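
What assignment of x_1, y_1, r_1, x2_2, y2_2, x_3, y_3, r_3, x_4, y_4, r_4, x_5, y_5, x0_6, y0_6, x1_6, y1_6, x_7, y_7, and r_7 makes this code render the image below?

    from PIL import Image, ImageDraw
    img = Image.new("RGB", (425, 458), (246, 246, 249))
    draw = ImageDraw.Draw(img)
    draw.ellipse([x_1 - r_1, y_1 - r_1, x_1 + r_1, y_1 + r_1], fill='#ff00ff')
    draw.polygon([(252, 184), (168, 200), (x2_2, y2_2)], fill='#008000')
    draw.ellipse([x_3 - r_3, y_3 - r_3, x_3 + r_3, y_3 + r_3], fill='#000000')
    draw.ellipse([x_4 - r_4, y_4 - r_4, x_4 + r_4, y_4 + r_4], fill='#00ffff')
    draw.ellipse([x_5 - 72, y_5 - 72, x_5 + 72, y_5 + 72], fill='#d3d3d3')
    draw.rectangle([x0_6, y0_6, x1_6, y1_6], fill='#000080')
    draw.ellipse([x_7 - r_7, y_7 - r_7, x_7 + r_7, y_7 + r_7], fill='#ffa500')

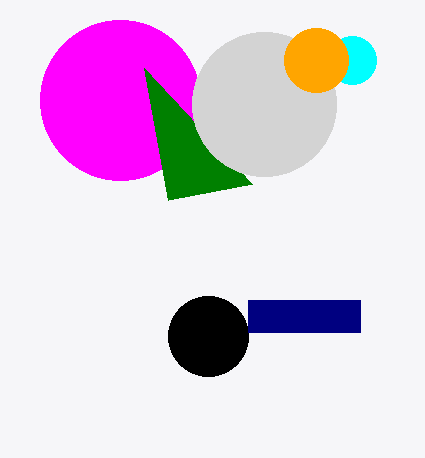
x_1 = 120; y_1 = 100; r_1 = 80; x2_2 = 144; y2_2 = 68; x_3 = 208; y_3 = 336; r_3 = 40; x_4 = 352; y_4 = 60; r_4 = 24; x_5 = 264; y_5 = 104; x0_6 = 248; y0_6 = 300; x1_6 = 360; y1_6 = 332; x_7 = 316; y_7 = 60; r_7 = 32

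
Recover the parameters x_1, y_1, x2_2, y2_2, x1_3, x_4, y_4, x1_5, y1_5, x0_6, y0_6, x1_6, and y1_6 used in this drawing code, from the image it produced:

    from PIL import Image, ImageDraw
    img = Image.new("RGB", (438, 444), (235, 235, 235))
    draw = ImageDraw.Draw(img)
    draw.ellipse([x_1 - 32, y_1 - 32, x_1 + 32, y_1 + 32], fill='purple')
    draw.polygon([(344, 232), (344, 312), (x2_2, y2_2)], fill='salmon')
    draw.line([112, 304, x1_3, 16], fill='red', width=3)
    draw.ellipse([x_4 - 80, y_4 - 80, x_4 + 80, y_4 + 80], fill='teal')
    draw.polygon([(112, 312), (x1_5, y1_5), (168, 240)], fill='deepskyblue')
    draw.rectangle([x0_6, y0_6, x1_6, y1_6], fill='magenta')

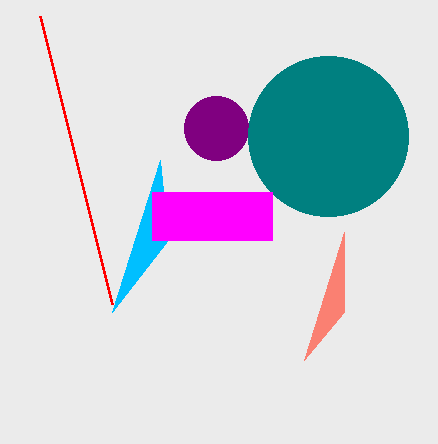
x_1 = 216
y_1 = 128
x2_2 = 304
y2_2 = 360
x1_3 = 40
x_4 = 328
y_4 = 136
x1_5 = 160
y1_5 = 160
x0_6 = 152
y0_6 = 192
x1_6 = 272
y1_6 = 240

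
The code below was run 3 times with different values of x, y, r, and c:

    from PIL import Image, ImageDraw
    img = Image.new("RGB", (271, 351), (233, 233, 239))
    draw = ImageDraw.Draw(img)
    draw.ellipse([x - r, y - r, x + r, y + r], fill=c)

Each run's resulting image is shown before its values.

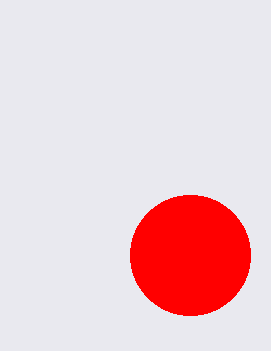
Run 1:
x = 190
y = 255
r = 60
c = 'red'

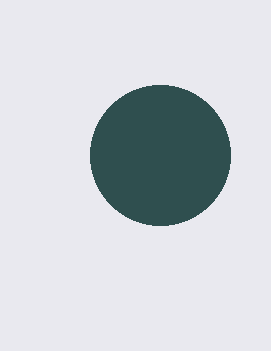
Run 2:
x = 160; y = 155; r = 70; c = 'darkslategray'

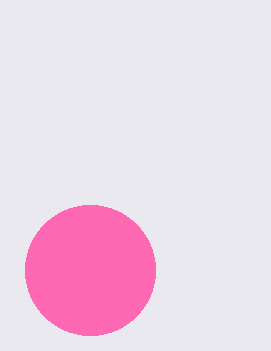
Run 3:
x = 90; y = 270; r = 65; c = 'hotpink'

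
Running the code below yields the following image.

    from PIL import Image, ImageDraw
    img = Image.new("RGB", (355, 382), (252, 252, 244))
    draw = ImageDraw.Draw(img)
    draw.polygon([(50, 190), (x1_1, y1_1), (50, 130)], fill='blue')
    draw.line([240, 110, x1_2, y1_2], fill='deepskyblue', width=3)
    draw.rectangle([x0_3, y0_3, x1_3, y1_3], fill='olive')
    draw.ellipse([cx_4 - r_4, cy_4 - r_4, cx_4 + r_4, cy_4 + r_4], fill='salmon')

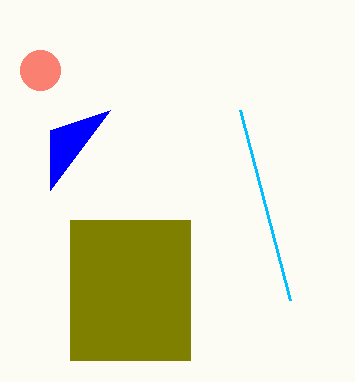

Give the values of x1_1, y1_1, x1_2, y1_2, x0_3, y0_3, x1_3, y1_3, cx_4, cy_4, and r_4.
x1_1 = 110
y1_1 = 110
x1_2 = 290
y1_2 = 300
x0_3 = 70
y0_3 = 220
x1_3 = 190
y1_3 = 360
cx_4 = 40
cy_4 = 70
r_4 = 20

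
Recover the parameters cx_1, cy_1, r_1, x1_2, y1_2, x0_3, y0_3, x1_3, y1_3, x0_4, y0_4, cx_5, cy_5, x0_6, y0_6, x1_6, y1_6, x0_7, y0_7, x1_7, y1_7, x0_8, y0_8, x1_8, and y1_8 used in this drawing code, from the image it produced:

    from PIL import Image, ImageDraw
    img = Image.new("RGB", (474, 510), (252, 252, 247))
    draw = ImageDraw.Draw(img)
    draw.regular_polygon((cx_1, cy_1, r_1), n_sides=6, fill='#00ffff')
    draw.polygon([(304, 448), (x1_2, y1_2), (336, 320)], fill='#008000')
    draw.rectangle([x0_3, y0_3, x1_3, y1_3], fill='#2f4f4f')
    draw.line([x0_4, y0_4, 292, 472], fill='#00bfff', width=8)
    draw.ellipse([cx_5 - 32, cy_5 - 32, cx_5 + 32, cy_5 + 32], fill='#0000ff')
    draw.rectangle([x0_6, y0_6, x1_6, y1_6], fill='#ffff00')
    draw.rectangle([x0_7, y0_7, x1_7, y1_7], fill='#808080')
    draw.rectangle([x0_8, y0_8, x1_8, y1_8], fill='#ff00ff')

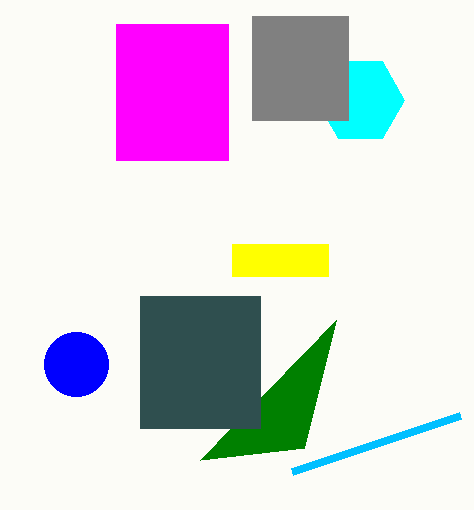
cx_1 = 360, cy_1 = 100, r_1 = 44, x1_2 = 200, y1_2 = 460, x0_3 = 140, y0_3 = 296, x1_3 = 260, y1_3 = 428, x0_4 = 460, y0_4 = 416, cx_5 = 76, cy_5 = 364, x0_6 = 232, y0_6 = 244, x1_6 = 328, y1_6 = 276, x0_7 = 252, y0_7 = 16, x1_7 = 348, y1_7 = 120, x0_8 = 116, y0_8 = 24, x1_8 = 228, y1_8 = 160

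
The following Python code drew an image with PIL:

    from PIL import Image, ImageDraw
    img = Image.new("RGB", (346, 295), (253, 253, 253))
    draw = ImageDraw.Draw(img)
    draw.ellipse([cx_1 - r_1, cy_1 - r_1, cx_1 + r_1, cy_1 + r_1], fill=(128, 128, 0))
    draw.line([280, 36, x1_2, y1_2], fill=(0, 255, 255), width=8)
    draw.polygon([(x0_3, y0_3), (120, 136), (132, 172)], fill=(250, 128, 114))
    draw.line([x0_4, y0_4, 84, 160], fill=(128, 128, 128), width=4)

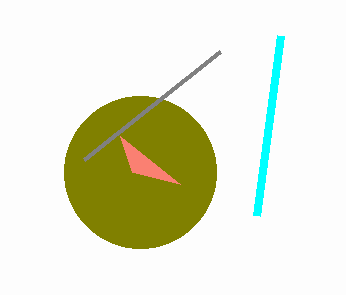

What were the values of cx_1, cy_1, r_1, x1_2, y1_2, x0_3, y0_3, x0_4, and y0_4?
cx_1 = 140; cy_1 = 172; r_1 = 76; x1_2 = 256; y1_2 = 216; x0_3 = 180; y0_3 = 184; x0_4 = 220; y0_4 = 52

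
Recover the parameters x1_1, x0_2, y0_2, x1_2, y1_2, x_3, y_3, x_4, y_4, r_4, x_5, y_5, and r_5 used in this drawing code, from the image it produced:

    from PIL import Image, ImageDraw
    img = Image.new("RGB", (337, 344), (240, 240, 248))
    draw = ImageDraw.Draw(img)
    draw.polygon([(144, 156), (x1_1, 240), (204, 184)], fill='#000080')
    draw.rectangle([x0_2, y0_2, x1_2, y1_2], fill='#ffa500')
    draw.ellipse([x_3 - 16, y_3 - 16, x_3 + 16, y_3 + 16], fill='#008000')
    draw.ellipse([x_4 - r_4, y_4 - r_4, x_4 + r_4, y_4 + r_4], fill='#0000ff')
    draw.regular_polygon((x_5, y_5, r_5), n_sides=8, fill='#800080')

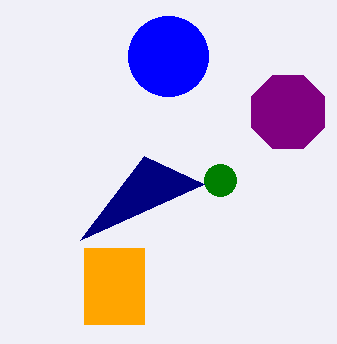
x1_1 = 80; x0_2 = 84; y0_2 = 248; x1_2 = 144; y1_2 = 324; x_3 = 220; y_3 = 180; x_4 = 168; y_4 = 56; r_4 = 40; x_5 = 288; y_5 = 112; r_5 = 40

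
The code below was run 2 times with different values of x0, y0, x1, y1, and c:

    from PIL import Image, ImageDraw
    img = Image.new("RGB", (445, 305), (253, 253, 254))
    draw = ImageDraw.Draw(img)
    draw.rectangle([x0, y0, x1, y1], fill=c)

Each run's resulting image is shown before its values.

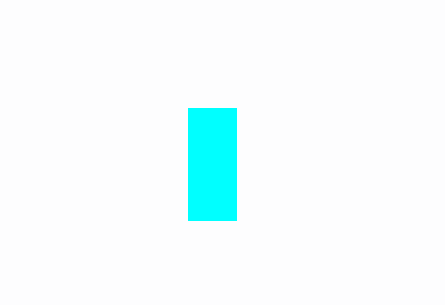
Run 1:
x0 = 188, y0 = 108, x1 = 236, y1 = 220, c = 'cyan'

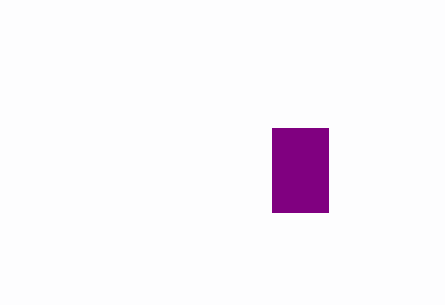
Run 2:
x0 = 272; y0 = 128; x1 = 328; y1 = 212; c = 'purple'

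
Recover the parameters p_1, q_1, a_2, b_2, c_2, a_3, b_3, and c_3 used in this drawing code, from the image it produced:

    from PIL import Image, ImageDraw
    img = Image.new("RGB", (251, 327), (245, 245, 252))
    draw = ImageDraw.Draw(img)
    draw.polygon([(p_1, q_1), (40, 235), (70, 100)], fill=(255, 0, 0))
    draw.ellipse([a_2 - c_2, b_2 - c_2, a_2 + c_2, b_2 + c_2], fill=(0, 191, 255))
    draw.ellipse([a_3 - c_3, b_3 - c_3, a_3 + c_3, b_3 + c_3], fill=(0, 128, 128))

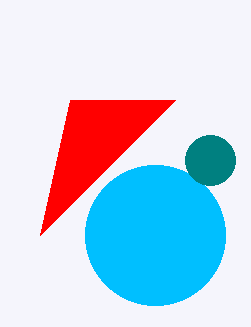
p_1 = 175
q_1 = 100
a_2 = 155
b_2 = 235
c_2 = 70
a_3 = 210
b_3 = 160
c_3 = 25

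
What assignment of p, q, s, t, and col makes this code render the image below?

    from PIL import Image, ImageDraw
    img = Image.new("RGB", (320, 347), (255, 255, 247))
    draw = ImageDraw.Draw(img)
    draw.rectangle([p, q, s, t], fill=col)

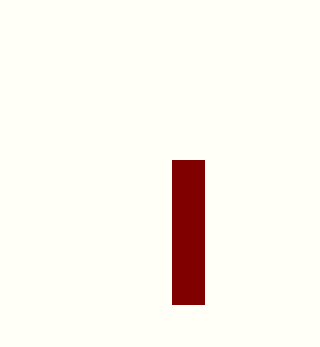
p = 172
q = 160
s = 204
t = 304
col = 'maroon'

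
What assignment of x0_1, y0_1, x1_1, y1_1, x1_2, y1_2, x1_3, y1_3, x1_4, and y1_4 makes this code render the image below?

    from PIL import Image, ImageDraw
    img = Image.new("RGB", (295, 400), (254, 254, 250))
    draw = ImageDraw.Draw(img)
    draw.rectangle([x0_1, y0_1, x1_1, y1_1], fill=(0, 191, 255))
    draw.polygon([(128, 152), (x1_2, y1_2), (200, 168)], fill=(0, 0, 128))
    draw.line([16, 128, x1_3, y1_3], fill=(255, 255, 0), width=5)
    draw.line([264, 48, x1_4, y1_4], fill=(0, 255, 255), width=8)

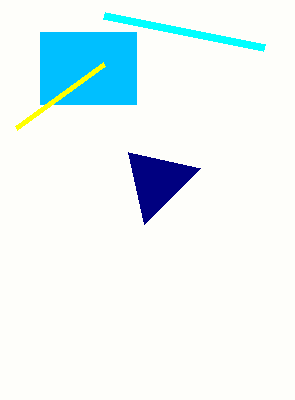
x0_1 = 40, y0_1 = 32, x1_1 = 136, y1_1 = 104, x1_2 = 144, y1_2 = 224, x1_3 = 104, y1_3 = 64, x1_4 = 104, y1_4 = 16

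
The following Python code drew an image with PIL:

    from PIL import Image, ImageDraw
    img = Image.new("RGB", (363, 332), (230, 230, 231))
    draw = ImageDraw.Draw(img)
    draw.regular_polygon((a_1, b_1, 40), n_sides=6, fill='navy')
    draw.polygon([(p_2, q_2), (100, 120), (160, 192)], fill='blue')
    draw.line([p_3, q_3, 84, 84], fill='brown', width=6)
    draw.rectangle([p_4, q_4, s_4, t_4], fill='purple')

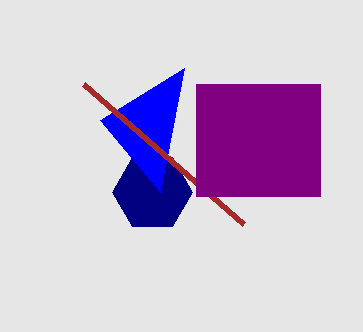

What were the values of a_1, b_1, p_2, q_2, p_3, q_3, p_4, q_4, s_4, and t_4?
a_1 = 152; b_1 = 192; p_2 = 184; q_2 = 68; p_3 = 244; q_3 = 224; p_4 = 196; q_4 = 84; s_4 = 320; t_4 = 196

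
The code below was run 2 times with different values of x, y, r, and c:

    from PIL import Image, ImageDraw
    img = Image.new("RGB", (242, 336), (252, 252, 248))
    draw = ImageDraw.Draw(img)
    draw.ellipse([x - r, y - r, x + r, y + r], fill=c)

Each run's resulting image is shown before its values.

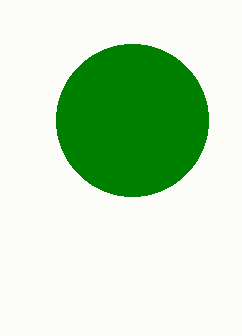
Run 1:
x = 132; y = 120; r = 76; c = 'green'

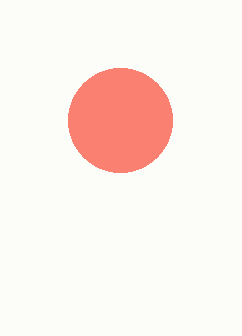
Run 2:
x = 120
y = 120
r = 52
c = 'salmon'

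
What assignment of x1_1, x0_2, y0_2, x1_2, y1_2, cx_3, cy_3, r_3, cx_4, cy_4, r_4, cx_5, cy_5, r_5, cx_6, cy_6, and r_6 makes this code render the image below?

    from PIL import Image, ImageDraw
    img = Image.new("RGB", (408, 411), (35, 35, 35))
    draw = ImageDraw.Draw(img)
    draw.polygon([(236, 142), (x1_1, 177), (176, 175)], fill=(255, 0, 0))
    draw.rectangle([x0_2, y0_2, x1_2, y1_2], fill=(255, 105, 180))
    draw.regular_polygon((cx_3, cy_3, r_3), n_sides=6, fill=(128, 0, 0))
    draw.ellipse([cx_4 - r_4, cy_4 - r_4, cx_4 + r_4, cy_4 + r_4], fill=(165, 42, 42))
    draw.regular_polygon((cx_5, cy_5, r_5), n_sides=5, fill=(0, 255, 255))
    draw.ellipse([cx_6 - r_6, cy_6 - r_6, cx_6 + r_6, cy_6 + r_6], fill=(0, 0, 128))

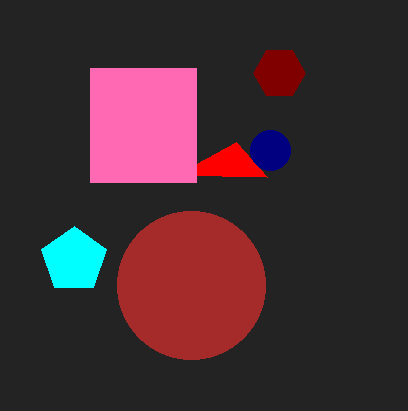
x1_1 = 267, x0_2 = 90, y0_2 = 68, x1_2 = 196, y1_2 = 182, cx_3 = 279, cy_3 = 73, r_3 = 26, cx_4 = 191, cy_4 = 285, r_4 = 74, cx_5 = 74, cy_5 = 260, r_5 = 34, cx_6 = 270, cy_6 = 150, r_6 = 20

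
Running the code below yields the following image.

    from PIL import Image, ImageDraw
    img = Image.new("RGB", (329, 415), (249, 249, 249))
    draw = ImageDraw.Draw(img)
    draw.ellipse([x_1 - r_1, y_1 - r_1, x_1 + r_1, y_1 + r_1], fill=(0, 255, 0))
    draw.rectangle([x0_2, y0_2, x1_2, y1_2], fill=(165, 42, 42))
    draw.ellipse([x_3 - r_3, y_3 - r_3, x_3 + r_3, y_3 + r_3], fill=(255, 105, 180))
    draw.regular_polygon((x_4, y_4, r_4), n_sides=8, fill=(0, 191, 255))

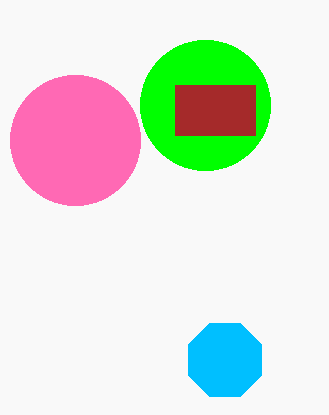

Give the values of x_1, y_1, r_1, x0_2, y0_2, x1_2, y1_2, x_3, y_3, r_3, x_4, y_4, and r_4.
x_1 = 205, y_1 = 105, r_1 = 65, x0_2 = 175, y0_2 = 85, x1_2 = 255, y1_2 = 135, x_3 = 75, y_3 = 140, r_3 = 65, x_4 = 225, y_4 = 360, r_4 = 40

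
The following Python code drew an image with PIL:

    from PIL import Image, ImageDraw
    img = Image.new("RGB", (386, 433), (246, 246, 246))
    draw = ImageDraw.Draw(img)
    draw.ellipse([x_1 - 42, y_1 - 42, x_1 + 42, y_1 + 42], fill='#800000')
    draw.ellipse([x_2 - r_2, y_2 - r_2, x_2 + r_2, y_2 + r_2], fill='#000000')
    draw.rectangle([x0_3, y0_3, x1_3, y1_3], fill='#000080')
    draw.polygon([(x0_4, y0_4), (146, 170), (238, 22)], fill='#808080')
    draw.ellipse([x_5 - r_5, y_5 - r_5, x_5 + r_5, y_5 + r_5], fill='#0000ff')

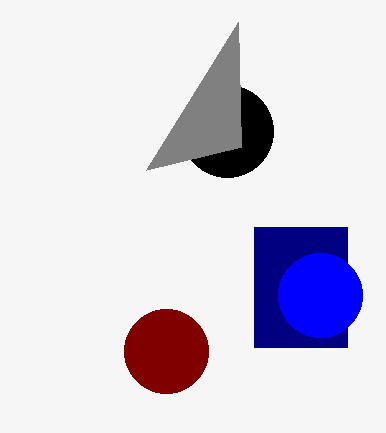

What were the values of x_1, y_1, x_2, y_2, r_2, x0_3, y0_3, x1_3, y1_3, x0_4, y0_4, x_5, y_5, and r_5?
x_1 = 166
y_1 = 351
x_2 = 227
y_2 = 131
r_2 = 46
x0_3 = 254
y0_3 = 227
x1_3 = 347
y1_3 = 347
x0_4 = 241
y0_4 = 147
x_5 = 320
y_5 = 295
r_5 = 42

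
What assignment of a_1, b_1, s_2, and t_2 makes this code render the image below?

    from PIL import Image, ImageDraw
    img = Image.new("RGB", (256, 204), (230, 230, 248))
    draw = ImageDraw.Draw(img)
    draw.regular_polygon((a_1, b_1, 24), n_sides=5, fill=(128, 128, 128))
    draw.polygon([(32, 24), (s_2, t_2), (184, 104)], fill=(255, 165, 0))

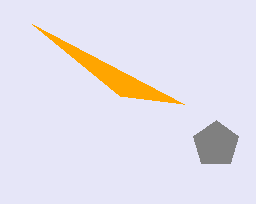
a_1 = 216; b_1 = 144; s_2 = 120; t_2 = 96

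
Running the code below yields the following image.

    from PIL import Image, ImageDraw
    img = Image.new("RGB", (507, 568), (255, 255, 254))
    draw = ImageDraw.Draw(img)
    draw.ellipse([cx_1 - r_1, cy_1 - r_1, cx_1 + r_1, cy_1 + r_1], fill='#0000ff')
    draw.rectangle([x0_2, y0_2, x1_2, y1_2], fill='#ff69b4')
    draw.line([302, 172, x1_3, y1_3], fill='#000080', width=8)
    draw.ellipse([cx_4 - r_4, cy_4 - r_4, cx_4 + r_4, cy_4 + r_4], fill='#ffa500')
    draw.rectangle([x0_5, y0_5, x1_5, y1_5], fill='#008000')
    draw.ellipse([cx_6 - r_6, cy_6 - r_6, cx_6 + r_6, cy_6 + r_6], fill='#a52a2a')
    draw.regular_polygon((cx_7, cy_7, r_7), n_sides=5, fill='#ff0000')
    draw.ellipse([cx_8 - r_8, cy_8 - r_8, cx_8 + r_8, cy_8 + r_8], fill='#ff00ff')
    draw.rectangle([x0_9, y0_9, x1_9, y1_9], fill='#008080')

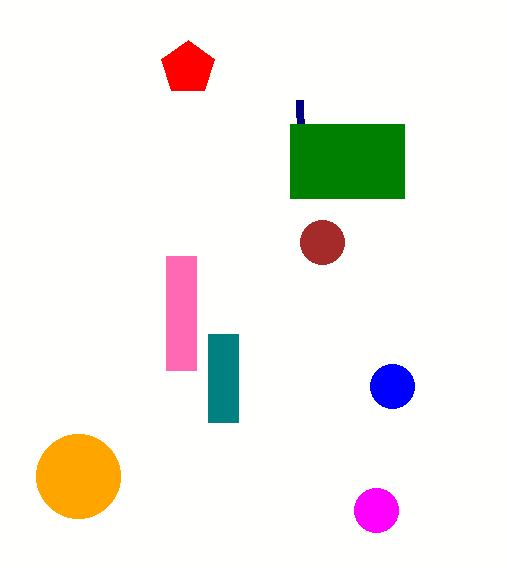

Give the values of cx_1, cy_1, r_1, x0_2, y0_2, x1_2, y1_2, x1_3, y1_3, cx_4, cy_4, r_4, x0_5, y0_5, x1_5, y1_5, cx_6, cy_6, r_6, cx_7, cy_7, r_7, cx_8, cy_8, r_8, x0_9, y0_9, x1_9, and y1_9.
cx_1 = 392
cy_1 = 386
r_1 = 22
x0_2 = 166
y0_2 = 256
x1_2 = 196
y1_2 = 370
x1_3 = 300
y1_3 = 100
cx_4 = 78
cy_4 = 476
r_4 = 42
x0_5 = 290
y0_5 = 124
x1_5 = 404
y1_5 = 198
cx_6 = 322
cy_6 = 242
r_6 = 22
cx_7 = 188
cy_7 = 68
r_7 = 28
cx_8 = 376
cy_8 = 510
r_8 = 22
x0_9 = 208
y0_9 = 334
x1_9 = 238
y1_9 = 422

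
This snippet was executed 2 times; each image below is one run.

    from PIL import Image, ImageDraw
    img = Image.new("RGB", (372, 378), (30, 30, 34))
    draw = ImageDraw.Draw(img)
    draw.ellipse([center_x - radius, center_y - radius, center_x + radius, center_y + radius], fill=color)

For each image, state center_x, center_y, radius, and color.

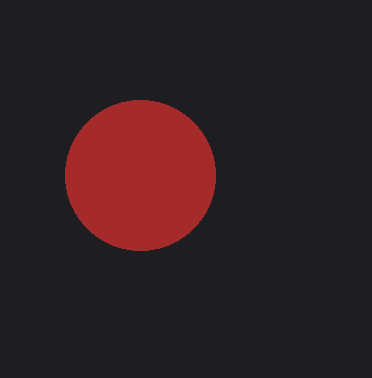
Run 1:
center_x = 140; center_y = 175; radius = 75; color = 'brown'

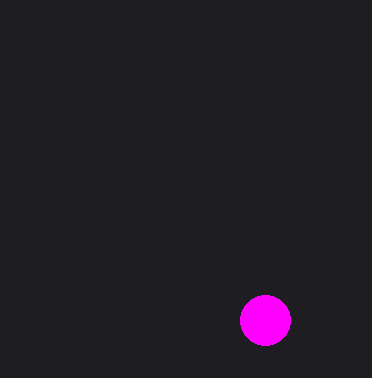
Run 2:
center_x = 265, center_y = 320, radius = 25, color = 'magenta'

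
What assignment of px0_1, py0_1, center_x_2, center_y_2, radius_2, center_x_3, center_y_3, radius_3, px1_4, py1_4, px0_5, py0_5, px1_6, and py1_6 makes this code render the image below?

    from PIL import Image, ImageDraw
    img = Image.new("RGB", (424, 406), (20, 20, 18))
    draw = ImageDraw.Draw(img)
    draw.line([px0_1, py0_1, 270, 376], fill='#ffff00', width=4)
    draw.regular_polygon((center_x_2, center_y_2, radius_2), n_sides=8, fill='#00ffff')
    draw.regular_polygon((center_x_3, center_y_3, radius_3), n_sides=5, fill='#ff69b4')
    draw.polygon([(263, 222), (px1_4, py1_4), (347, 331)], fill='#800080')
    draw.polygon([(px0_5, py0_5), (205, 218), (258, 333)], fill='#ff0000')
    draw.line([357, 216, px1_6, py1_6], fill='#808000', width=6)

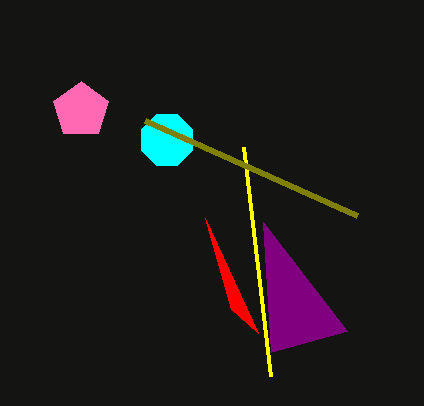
px0_1 = 243; py0_1 = 147; center_x_2 = 167; center_y_2 = 140; radius_2 = 28; center_x_3 = 81; center_y_3 = 110; radius_3 = 29; px1_4 = 271; py1_4 = 352; px0_5 = 231; py0_5 = 309; px1_6 = 145; py1_6 = 121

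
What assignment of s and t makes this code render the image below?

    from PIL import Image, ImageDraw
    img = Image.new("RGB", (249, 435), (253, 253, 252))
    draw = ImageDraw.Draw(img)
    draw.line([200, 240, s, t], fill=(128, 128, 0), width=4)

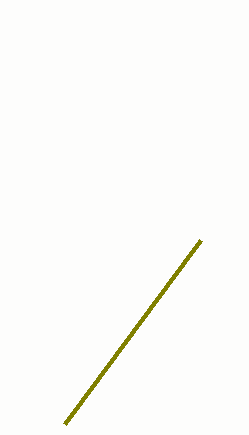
s = 64, t = 424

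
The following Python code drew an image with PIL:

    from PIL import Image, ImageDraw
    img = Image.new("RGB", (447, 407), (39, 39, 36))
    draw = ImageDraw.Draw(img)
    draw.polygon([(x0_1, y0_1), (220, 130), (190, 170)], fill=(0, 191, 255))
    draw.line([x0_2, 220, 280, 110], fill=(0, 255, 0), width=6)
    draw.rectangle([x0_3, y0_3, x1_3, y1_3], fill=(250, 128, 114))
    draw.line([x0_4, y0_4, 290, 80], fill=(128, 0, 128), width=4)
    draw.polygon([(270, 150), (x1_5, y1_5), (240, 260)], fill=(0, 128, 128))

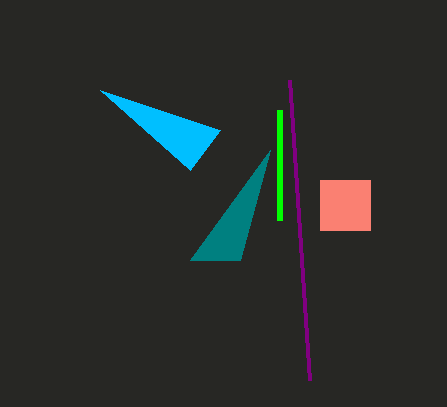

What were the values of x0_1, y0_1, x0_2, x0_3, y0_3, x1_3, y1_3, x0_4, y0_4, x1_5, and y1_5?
x0_1 = 100; y0_1 = 90; x0_2 = 280; x0_3 = 320; y0_3 = 180; x1_3 = 370; y1_3 = 230; x0_4 = 310; y0_4 = 380; x1_5 = 190; y1_5 = 260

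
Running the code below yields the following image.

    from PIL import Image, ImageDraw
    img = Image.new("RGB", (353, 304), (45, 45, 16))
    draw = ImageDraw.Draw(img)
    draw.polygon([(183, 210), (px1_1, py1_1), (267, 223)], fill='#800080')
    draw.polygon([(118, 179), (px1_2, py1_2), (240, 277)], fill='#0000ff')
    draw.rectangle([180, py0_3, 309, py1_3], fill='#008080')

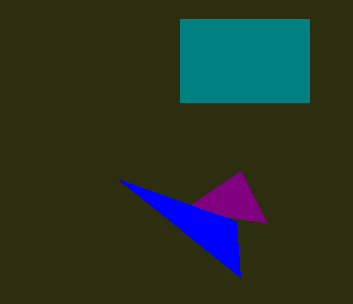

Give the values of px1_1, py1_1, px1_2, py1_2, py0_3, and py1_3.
px1_1 = 240, py1_1 = 171, px1_2 = 236, py1_2 = 221, py0_3 = 19, py1_3 = 102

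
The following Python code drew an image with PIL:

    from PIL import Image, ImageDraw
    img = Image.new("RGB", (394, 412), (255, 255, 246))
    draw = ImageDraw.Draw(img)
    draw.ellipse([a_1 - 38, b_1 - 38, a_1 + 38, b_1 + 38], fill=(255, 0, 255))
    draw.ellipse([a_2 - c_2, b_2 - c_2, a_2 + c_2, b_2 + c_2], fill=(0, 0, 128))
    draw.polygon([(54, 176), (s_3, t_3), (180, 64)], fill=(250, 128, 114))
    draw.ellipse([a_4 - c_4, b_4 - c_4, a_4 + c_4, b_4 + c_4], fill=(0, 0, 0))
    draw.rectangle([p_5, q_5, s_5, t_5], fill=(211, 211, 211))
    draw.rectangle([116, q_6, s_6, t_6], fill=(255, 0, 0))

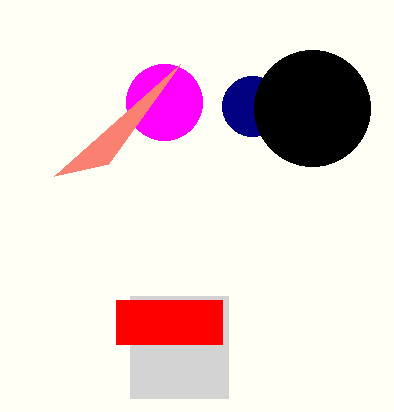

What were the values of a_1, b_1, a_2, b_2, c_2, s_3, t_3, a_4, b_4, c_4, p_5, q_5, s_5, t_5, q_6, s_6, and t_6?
a_1 = 164; b_1 = 102; a_2 = 252; b_2 = 106; c_2 = 30; s_3 = 108; t_3 = 164; a_4 = 312; b_4 = 108; c_4 = 58; p_5 = 130; q_5 = 296; s_5 = 228; t_5 = 398; q_6 = 300; s_6 = 222; t_6 = 344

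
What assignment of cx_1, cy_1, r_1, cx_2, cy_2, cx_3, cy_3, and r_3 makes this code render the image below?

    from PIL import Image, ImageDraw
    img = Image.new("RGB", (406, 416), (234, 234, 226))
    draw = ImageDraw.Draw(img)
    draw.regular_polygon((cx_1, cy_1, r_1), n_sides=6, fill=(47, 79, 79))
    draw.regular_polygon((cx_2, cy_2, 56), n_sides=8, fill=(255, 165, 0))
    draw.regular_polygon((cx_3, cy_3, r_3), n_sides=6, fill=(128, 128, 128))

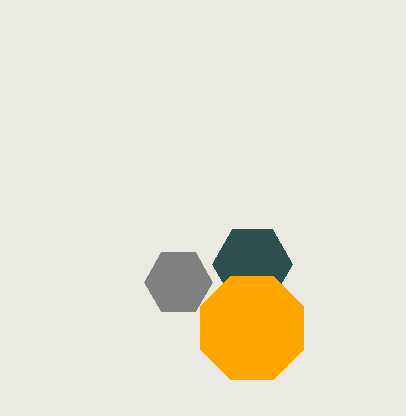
cx_1 = 252
cy_1 = 264
r_1 = 40
cx_2 = 252
cy_2 = 328
cx_3 = 178
cy_3 = 282
r_3 = 34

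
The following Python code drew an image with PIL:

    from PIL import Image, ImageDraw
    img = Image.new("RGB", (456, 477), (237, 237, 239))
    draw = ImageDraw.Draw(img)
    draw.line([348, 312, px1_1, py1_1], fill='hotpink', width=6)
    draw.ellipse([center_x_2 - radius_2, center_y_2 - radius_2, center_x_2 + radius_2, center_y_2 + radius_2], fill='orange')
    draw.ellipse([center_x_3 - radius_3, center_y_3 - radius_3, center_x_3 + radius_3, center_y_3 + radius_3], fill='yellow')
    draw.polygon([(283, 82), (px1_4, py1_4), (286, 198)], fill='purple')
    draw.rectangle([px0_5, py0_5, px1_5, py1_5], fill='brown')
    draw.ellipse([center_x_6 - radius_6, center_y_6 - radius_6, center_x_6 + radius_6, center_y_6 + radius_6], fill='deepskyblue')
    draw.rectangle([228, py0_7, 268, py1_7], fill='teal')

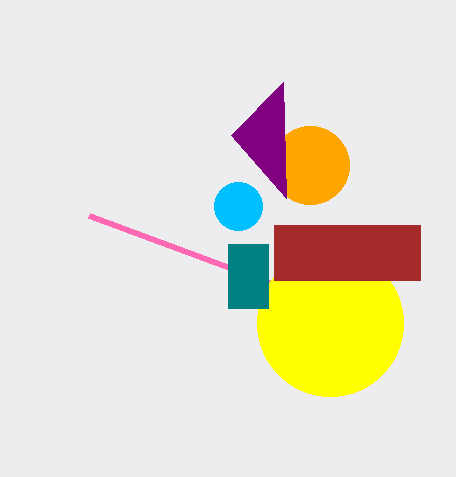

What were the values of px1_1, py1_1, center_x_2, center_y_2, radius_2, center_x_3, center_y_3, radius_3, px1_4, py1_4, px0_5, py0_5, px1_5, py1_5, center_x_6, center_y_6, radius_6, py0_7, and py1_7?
px1_1 = 89, py1_1 = 216, center_x_2 = 310, center_y_2 = 165, radius_2 = 39, center_x_3 = 330, center_y_3 = 323, radius_3 = 73, px1_4 = 231, py1_4 = 135, px0_5 = 274, py0_5 = 225, px1_5 = 420, py1_5 = 280, center_x_6 = 238, center_y_6 = 206, radius_6 = 24, py0_7 = 244, py1_7 = 308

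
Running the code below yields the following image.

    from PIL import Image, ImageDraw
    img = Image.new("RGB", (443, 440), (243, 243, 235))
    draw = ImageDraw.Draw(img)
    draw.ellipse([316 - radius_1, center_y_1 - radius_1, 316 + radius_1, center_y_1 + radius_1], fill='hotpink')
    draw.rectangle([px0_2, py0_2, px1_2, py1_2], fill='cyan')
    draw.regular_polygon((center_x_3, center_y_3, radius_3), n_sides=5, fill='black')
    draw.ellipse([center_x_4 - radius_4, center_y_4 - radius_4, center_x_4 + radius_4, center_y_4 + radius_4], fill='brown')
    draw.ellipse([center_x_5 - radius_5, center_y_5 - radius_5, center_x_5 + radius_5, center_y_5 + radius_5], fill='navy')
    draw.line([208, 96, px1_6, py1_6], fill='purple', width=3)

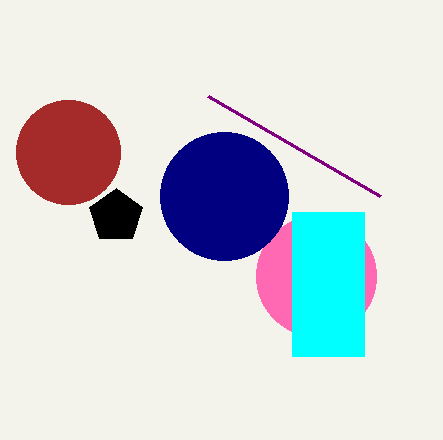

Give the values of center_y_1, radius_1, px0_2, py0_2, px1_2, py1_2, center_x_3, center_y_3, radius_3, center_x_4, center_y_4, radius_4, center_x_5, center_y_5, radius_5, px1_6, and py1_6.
center_y_1 = 276
radius_1 = 60
px0_2 = 292
py0_2 = 212
px1_2 = 364
py1_2 = 356
center_x_3 = 116
center_y_3 = 216
radius_3 = 28
center_x_4 = 68
center_y_4 = 152
radius_4 = 52
center_x_5 = 224
center_y_5 = 196
radius_5 = 64
px1_6 = 380
py1_6 = 196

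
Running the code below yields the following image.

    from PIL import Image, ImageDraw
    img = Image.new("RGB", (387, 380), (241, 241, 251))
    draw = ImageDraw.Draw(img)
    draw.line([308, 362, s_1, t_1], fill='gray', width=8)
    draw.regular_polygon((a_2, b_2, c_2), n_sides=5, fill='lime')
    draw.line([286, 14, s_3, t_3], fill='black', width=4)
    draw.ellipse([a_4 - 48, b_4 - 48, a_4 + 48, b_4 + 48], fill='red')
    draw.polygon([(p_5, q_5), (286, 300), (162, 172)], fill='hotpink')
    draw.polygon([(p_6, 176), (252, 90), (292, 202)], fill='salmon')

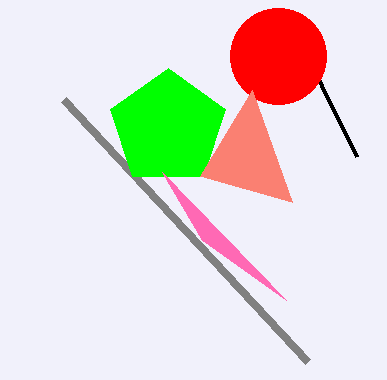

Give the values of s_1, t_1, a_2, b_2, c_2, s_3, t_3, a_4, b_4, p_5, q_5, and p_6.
s_1 = 64, t_1 = 100, a_2 = 168, b_2 = 128, c_2 = 60, s_3 = 356, t_3 = 156, a_4 = 278, b_4 = 56, p_5 = 202, q_5 = 240, p_6 = 200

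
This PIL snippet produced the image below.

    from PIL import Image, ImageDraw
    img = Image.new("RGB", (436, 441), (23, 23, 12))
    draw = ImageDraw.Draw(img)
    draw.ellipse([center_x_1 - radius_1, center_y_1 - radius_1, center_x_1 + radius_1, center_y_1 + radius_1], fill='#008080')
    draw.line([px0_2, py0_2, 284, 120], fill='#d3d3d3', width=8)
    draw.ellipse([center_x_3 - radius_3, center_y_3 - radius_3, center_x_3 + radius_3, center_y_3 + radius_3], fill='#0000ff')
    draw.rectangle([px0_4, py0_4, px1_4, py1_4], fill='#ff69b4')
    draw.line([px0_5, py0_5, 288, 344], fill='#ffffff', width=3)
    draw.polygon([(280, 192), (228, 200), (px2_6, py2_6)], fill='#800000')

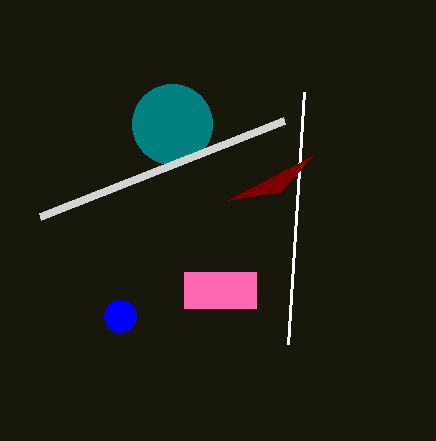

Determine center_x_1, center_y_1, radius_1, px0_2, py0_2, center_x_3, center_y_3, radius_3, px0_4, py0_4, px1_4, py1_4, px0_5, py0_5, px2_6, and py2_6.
center_x_1 = 172, center_y_1 = 124, radius_1 = 40, px0_2 = 40, py0_2 = 216, center_x_3 = 120, center_y_3 = 316, radius_3 = 16, px0_4 = 184, py0_4 = 272, px1_4 = 256, py1_4 = 308, px0_5 = 304, py0_5 = 92, px2_6 = 312, py2_6 = 156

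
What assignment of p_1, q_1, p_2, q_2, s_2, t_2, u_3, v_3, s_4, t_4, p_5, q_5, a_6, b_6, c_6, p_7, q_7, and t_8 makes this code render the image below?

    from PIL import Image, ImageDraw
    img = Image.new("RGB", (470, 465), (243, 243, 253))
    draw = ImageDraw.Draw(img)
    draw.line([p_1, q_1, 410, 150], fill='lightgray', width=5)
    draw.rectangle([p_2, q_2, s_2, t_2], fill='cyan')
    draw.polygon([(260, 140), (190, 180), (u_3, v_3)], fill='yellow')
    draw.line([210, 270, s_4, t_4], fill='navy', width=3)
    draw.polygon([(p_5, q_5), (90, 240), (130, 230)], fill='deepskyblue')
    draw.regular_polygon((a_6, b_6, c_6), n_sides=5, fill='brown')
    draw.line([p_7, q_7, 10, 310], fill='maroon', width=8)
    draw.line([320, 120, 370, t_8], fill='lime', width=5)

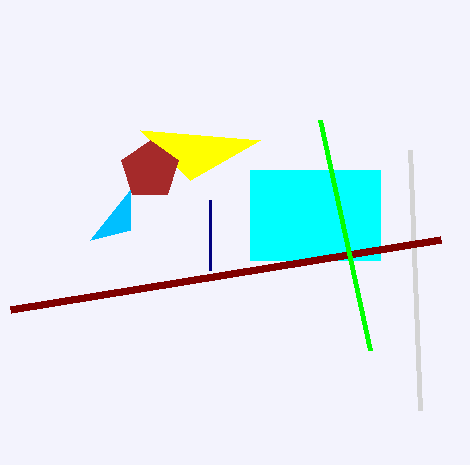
p_1 = 420; q_1 = 410; p_2 = 250; q_2 = 170; s_2 = 380; t_2 = 260; u_3 = 140; v_3 = 130; s_4 = 210; t_4 = 200; p_5 = 130; q_5 = 190; a_6 = 150; b_6 = 170; c_6 = 30; p_7 = 440; q_7 = 240; t_8 = 350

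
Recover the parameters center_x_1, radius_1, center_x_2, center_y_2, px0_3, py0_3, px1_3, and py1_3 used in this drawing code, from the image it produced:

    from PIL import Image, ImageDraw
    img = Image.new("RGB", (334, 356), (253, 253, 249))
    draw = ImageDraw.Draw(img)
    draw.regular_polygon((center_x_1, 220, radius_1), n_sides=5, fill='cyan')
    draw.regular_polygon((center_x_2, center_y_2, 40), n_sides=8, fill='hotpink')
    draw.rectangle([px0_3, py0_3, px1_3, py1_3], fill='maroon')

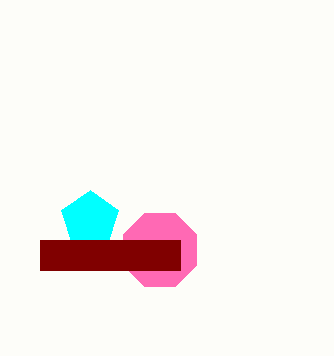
center_x_1 = 90; radius_1 = 30; center_x_2 = 160; center_y_2 = 250; px0_3 = 40; py0_3 = 240; px1_3 = 180; py1_3 = 270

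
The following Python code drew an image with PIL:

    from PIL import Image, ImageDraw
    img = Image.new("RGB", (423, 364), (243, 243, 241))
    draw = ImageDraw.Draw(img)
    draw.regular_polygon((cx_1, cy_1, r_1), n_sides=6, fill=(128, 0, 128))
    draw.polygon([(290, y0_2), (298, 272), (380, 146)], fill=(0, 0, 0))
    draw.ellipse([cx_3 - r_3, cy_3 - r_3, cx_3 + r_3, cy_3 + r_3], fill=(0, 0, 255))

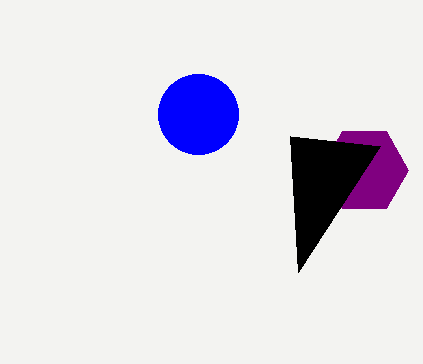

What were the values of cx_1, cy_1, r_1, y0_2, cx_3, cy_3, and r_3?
cx_1 = 364
cy_1 = 170
r_1 = 44
y0_2 = 136
cx_3 = 198
cy_3 = 114
r_3 = 40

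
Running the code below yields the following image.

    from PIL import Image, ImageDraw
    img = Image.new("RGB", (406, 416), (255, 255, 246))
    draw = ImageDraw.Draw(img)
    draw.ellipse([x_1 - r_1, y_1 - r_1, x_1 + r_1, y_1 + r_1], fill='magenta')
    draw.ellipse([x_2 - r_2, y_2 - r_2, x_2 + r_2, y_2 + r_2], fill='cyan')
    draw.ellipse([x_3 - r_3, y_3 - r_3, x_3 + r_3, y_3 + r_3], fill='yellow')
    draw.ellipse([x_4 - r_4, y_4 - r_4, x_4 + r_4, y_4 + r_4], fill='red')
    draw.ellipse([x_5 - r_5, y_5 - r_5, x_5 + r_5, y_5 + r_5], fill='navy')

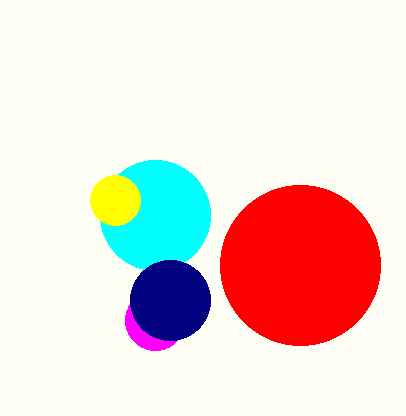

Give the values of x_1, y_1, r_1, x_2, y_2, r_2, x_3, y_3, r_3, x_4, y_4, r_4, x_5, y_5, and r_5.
x_1 = 155; y_1 = 320; r_1 = 30; x_2 = 155; y_2 = 215; r_2 = 55; x_3 = 115; y_3 = 200; r_3 = 25; x_4 = 300; y_4 = 265; r_4 = 80; x_5 = 170; y_5 = 300; r_5 = 40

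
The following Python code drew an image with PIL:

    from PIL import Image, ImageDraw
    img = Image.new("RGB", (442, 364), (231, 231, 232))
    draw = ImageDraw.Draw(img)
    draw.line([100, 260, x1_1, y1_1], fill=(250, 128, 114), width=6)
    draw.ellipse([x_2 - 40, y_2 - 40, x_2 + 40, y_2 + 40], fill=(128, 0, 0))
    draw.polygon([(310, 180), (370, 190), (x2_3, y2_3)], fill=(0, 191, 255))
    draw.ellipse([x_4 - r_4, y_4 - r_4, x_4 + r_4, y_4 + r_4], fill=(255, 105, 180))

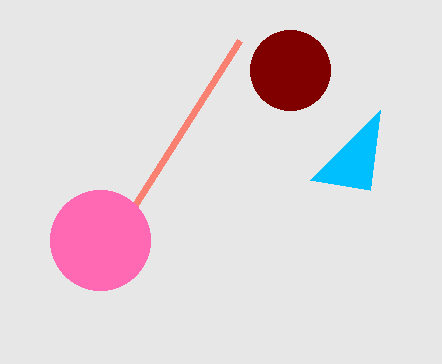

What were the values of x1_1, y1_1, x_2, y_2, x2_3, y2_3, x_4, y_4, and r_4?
x1_1 = 240; y1_1 = 40; x_2 = 290; y_2 = 70; x2_3 = 380; y2_3 = 110; x_4 = 100; y_4 = 240; r_4 = 50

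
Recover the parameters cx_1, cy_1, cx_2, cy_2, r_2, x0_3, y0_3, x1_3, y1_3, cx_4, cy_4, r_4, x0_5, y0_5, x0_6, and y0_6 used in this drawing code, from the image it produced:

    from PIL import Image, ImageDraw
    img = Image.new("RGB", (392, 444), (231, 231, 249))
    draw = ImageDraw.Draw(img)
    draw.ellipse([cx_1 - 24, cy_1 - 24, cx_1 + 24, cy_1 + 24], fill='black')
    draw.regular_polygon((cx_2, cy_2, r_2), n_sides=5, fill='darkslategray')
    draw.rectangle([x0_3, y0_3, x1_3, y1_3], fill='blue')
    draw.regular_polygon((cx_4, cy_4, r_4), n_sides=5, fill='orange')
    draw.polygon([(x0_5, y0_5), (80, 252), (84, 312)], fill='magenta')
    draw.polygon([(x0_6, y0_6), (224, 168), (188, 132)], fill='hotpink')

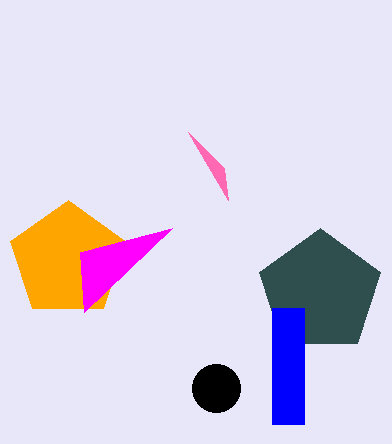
cx_1 = 216; cy_1 = 388; cx_2 = 320; cy_2 = 292; r_2 = 64; x0_3 = 272; y0_3 = 308; x1_3 = 304; y1_3 = 424; cx_4 = 68; cy_4 = 260; r_4 = 60; x0_5 = 172; y0_5 = 228; x0_6 = 228; y0_6 = 200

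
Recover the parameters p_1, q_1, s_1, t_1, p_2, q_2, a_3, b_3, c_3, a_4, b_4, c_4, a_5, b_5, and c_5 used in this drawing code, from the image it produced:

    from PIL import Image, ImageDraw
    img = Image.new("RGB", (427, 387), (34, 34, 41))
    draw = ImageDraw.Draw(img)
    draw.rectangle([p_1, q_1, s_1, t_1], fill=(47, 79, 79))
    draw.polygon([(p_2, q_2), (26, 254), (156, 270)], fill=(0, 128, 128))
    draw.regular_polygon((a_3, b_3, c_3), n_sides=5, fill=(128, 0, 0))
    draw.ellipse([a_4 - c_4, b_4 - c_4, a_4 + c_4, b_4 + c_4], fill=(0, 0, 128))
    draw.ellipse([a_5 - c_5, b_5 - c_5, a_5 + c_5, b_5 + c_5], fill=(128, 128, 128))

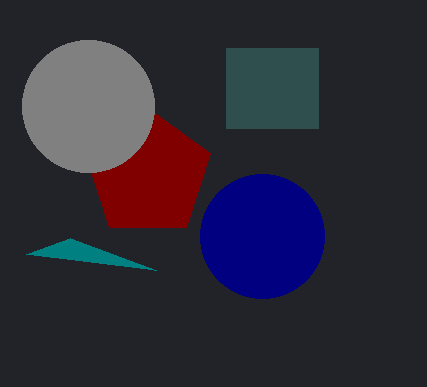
p_1 = 226
q_1 = 48
s_1 = 318
t_1 = 128
p_2 = 70
q_2 = 238
a_3 = 148
b_3 = 174
c_3 = 66
a_4 = 262
b_4 = 236
c_4 = 62
a_5 = 88
b_5 = 106
c_5 = 66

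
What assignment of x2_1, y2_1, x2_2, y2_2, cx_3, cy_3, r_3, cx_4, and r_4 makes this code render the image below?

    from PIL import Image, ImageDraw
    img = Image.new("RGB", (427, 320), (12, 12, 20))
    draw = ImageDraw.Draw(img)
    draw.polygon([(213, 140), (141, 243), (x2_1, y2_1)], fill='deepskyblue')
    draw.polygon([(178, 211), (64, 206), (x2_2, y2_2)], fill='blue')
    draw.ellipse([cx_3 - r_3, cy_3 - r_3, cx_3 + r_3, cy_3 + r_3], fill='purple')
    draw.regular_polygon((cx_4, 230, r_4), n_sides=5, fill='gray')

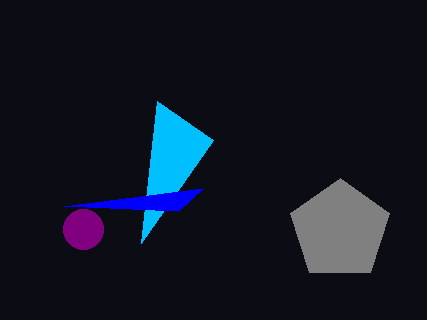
x2_1 = 157, y2_1 = 101, x2_2 = 203, y2_2 = 188, cx_3 = 83, cy_3 = 229, r_3 = 20, cx_4 = 340, r_4 = 52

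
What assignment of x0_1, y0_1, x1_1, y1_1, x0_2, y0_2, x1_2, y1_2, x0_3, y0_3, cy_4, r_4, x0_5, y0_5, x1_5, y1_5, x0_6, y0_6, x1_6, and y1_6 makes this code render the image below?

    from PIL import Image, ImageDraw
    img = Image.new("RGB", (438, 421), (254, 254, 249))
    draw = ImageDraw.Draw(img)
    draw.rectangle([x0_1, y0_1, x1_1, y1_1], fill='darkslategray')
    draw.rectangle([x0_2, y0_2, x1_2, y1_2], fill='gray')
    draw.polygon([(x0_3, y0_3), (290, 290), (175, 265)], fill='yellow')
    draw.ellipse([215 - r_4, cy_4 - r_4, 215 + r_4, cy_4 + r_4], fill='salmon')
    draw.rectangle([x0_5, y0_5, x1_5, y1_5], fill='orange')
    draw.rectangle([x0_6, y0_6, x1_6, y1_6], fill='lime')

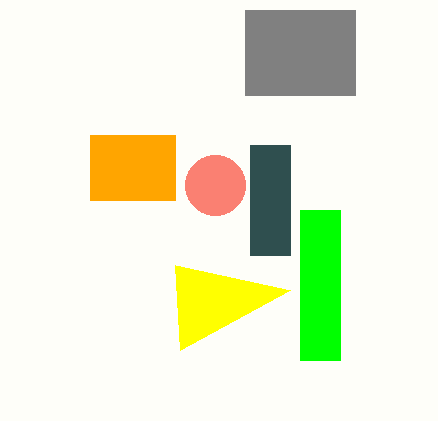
x0_1 = 250
y0_1 = 145
x1_1 = 290
y1_1 = 255
x0_2 = 245
y0_2 = 10
x1_2 = 355
y1_2 = 95
x0_3 = 180
y0_3 = 350
cy_4 = 185
r_4 = 30
x0_5 = 90
y0_5 = 135
x1_5 = 175
y1_5 = 200
x0_6 = 300
y0_6 = 210
x1_6 = 340
y1_6 = 360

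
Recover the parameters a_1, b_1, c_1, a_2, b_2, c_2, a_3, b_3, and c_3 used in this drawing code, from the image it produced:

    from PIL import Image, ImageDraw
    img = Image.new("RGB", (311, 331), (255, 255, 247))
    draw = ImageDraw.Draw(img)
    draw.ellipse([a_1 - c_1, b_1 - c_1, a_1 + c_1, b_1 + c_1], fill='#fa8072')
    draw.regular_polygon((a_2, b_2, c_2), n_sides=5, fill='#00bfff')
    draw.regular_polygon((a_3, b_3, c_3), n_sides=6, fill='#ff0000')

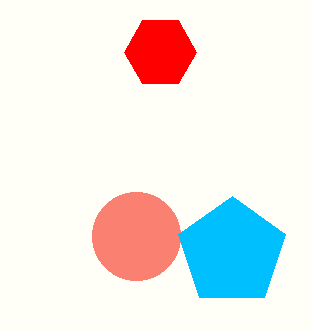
a_1 = 136, b_1 = 236, c_1 = 44, a_2 = 232, b_2 = 252, c_2 = 56, a_3 = 160, b_3 = 52, c_3 = 36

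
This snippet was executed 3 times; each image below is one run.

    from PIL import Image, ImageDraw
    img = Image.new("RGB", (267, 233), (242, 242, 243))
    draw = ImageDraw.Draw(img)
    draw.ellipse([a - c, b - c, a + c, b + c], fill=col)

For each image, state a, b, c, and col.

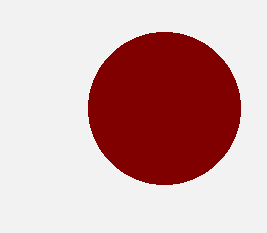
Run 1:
a = 164
b = 108
c = 76
col = 'maroon'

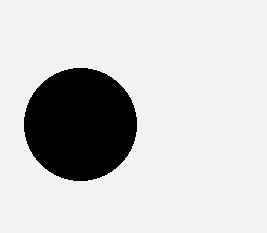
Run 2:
a = 80; b = 124; c = 56; col = 'black'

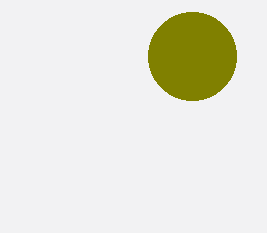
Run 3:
a = 192, b = 56, c = 44, col = 'olive'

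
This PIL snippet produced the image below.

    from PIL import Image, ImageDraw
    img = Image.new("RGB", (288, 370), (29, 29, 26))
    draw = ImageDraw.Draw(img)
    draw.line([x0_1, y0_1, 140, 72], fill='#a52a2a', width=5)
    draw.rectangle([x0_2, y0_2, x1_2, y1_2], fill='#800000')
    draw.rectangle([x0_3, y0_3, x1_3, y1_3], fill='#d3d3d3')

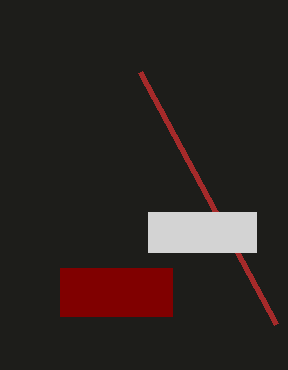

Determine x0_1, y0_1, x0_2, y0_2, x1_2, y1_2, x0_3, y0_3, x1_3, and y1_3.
x0_1 = 276; y0_1 = 324; x0_2 = 60; y0_2 = 268; x1_2 = 172; y1_2 = 316; x0_3 = 148; y0_3 = 212; x1_3 = 256; y1_3 = 252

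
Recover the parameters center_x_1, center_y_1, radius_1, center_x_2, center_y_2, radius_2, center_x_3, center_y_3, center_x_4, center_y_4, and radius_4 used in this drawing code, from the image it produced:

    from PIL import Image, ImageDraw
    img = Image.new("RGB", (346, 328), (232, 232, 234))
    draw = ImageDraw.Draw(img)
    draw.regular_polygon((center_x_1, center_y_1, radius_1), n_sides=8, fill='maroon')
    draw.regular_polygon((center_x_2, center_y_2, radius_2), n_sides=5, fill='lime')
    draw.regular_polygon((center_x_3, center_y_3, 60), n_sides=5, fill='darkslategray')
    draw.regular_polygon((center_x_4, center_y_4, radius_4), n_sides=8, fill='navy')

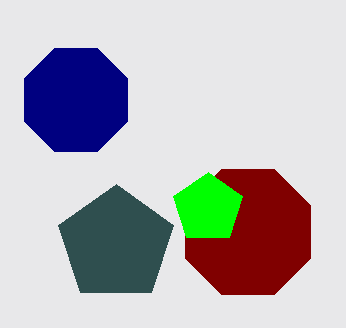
center_x_1 = 248, center_y_1 = 232, radius_1 = 68, center_x_2 = 208, center_y_2 = 208, radius_2 = 36, center_x_3 = 116, center_y_3 = 244, center_x_4 = 76, center_y_4 = 100, radius_4 = 56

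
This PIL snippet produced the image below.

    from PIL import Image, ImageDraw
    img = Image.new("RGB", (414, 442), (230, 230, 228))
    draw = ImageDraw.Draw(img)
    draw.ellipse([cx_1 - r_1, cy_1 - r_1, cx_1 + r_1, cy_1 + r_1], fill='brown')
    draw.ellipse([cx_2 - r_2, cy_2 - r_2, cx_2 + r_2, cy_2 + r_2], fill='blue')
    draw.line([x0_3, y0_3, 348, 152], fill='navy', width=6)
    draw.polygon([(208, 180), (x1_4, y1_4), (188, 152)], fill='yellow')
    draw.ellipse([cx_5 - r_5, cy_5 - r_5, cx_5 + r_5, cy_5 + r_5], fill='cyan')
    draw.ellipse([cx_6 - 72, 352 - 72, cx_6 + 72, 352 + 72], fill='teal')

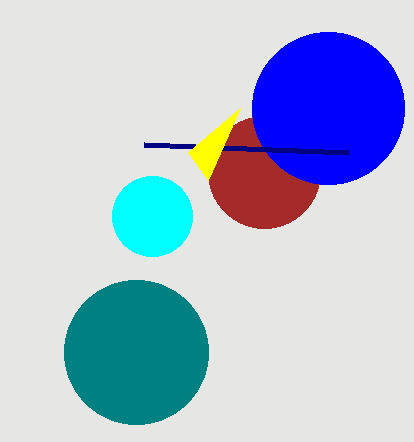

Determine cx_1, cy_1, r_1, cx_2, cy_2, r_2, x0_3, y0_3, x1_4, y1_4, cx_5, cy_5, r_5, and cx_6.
cx_1 = 264; cy_1 = 172; r_1 = 56; cx_2 = 328; cy_2 = 108; r_2 = 76; x0_3 = 144; y0_3 = 144; x1_4 = 240; y1_4 = 108; cx_5 = 152; cy_5 = 216; r_5 = 40; cx_6 = 136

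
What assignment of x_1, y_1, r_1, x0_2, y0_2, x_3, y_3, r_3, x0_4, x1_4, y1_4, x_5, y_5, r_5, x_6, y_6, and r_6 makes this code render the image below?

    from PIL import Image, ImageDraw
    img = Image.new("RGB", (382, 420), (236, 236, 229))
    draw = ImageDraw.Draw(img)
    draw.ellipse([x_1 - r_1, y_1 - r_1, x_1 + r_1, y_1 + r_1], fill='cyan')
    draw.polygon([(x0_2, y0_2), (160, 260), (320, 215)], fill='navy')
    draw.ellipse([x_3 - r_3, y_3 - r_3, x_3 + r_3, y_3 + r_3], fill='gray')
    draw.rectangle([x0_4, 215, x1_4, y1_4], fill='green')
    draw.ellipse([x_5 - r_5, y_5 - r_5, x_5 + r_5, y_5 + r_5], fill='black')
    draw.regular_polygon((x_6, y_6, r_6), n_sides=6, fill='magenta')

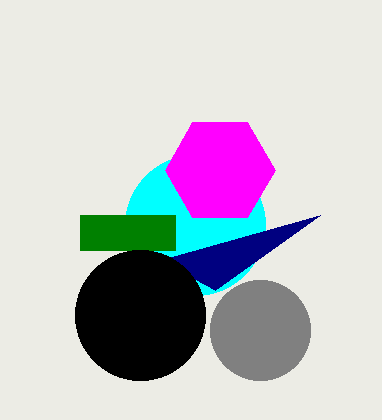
x_1 = 195
y_1 = 225
r_1 = 70
x0_2 = 215
y0_2 = 290
x_3 = 260
y_3 = 330
r_3 = 50
x0_4 = 80
x1_4 = 175
y1_4 = 250
x_5 = 140
y_5 = 315
r_5 = 65
x_6 = 220
y_6 = 170
r_6 = 55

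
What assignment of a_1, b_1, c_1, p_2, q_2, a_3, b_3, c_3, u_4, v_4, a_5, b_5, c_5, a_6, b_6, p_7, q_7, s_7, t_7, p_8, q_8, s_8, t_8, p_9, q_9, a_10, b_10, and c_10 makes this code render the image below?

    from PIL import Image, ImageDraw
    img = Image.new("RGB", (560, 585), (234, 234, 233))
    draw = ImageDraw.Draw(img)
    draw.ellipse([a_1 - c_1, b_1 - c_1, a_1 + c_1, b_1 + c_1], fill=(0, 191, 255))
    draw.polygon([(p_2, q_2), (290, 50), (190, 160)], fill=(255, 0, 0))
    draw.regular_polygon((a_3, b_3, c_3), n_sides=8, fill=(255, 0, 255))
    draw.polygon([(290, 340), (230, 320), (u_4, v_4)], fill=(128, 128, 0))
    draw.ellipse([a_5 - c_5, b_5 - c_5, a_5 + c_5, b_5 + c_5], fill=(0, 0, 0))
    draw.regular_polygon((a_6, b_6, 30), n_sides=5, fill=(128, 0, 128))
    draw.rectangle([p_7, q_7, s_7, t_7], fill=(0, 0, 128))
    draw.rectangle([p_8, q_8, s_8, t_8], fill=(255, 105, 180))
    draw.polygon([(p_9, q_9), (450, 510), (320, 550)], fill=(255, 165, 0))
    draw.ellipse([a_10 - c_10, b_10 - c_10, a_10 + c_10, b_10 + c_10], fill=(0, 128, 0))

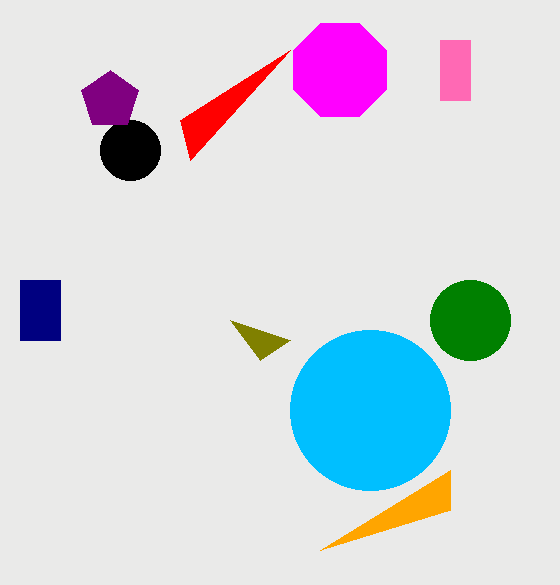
a_1 = 370, b_1 = 410, c_1 = 80, p_2 = 180, q_2 = 120, a_3 = 340, b_3 = 70, c_3 = 50, u_4 = 260, v_4 = 360, a_5 = 130, b_5 = 150, c_5 = 30, a_6 = 110, b_6 = 100, p_7 = 20, q_7 = 280, s_7 = 60, t_7 = 340, p_8 = 440, q_8 = 40, s_8 = 470, t_8 = 100, p_9 = 450, q_9 = 470, a_10 = 470, b_10 = 320, c_10 = 40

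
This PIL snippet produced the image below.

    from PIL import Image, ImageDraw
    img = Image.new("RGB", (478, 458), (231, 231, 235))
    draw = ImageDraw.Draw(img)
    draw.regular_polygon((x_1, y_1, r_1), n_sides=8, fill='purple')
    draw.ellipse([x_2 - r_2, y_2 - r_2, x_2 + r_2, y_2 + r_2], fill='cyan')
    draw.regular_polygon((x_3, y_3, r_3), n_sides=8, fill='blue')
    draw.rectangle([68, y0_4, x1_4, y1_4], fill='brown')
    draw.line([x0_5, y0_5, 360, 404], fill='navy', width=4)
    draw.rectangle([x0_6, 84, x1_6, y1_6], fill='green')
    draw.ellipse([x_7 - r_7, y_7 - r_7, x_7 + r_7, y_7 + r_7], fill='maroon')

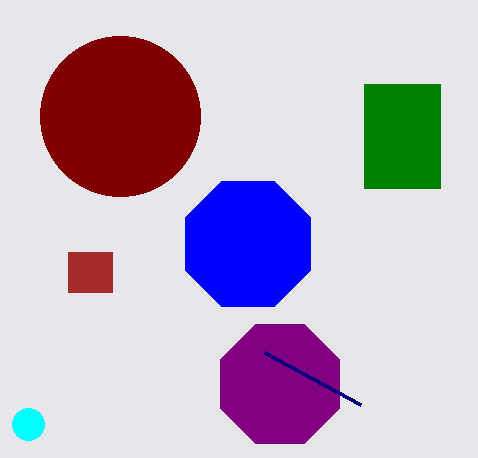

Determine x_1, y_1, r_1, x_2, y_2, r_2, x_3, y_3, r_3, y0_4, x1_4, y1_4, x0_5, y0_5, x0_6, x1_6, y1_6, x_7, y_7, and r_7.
x_1 = 280; y_1 = 384; r_1 = 64; x_2 = 28; y_2 = 424; r_2 = 16; x_3 = 248; y_3 = 244; r_3 = 68; y0_4 = 252; x1_4 = 112; y1_4 = 292; x0_5 = 264; y0_5 = 352; x0_6 = 364; x1_6 = 440; y1_6 = 188; x_7 = 120; y_7 = 116; r_7 = 80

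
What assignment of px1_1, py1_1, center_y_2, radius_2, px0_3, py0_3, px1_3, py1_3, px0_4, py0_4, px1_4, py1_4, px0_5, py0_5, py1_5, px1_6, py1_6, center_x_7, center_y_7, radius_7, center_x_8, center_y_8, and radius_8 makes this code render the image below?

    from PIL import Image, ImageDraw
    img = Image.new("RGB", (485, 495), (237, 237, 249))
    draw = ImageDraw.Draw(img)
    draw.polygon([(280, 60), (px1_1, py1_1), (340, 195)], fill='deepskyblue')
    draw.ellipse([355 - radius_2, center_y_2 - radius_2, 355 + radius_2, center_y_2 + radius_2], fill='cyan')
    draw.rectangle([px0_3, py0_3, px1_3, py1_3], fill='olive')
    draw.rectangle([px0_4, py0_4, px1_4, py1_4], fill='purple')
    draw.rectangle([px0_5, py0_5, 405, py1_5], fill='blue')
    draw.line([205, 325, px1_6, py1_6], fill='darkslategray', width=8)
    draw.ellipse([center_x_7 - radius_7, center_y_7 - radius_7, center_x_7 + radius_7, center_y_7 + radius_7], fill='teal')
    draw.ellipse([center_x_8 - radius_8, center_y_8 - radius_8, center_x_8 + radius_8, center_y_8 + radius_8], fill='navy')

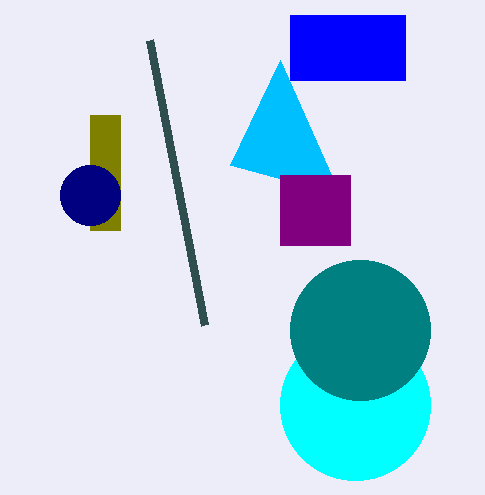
px1_1 = 230
py1_1 = 165
center_y_2 = 405
radius_2 = 75
px0_3 = 90
py0_3 = 115
px1_3 = 120
py1_3 = 230
px0_4 = 280
py0_4 = 175
px1_4 = 350
py1_4 = 245
px0_5 = 290
py0_5 = 15
py1_5 = 80
px1_6 = 150
py1_6 = 40
center_x_7 = 360
center_y_7 = 330
radius_7 = 70
center_x_8 = 90
center_y_8 = 195
radius_8 = 30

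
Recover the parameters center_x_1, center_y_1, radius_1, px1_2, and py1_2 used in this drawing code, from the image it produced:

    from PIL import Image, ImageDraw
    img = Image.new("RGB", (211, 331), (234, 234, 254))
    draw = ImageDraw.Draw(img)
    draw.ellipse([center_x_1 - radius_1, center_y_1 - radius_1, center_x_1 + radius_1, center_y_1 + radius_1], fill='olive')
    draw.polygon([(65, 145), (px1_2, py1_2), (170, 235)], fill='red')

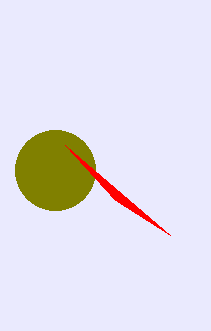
center_x_1 = 55
center_y_1 = 170
radius_1 = 40
px1_2 = 115
py1_2 = 200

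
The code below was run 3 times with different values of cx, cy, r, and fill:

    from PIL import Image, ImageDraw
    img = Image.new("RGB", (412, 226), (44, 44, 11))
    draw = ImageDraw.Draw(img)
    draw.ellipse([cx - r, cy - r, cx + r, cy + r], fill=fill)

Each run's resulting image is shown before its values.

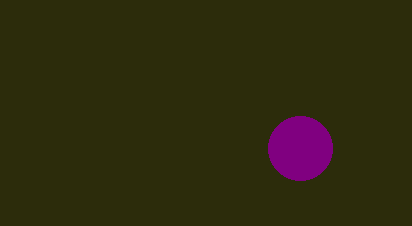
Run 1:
cx = 300; cy = 148; r = 32; fill = 'purple'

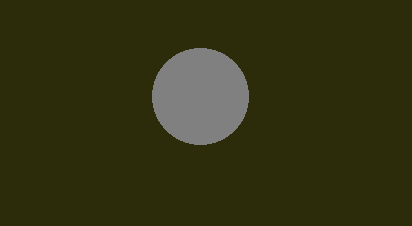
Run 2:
cx = 200
cy = 96
r = 48
fill = 'gray'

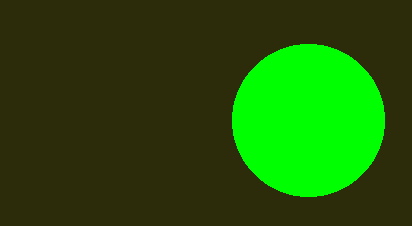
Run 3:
cx = 308, cy = 120, r = 76, fill = 'lime'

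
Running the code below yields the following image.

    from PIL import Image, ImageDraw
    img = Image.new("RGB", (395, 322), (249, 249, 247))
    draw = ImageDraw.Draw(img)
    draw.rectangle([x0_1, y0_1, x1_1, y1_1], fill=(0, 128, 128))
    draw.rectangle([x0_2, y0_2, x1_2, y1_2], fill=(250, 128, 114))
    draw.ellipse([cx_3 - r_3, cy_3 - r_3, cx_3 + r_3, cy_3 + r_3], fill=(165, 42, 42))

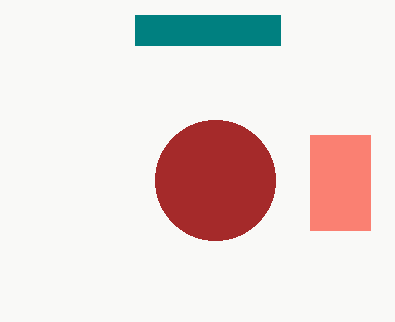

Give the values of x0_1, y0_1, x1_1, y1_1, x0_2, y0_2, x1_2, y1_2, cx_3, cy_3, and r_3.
x0_1 = 135; y0_1 = 15; x1_1 = 280; y1_1 = 45; x0_2 = 310; y0_2 = 135; x1_2 = 370; y1_2 = 230; cx_3 = 215; cy_3 = 180; r_3 = 60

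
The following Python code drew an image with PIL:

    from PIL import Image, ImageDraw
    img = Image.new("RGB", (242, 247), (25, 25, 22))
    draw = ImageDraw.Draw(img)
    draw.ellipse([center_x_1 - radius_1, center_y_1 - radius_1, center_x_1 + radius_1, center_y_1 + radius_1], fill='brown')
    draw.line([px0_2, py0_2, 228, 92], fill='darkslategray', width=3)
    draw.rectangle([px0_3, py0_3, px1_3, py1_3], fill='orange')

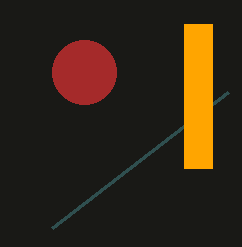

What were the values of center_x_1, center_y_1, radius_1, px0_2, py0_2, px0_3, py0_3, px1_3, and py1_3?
center_x_1 = 84; center_y_1 = 72; radius_1 = 32; px0_2 = 52; py0_2 = 228; px0_3 = 184; py0_3 = 24; px1_3 = 212; py1_3 = 168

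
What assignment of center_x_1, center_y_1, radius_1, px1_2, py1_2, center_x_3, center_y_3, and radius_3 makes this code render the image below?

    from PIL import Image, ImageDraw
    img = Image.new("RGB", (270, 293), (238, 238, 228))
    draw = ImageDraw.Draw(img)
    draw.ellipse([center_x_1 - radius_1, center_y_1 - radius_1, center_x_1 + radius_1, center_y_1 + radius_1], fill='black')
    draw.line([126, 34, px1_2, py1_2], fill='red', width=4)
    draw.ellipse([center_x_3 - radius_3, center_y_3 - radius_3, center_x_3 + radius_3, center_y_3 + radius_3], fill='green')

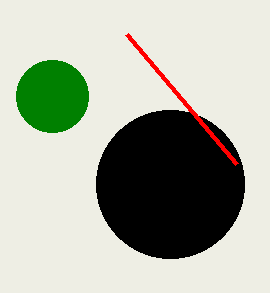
center_x_1 = 170; center_y_1 = 184; radius_1 = 74; px1_2 = 236; py1_2 = 164; center_x_3 = 52; center_y_3 = 96; radius_3 = 36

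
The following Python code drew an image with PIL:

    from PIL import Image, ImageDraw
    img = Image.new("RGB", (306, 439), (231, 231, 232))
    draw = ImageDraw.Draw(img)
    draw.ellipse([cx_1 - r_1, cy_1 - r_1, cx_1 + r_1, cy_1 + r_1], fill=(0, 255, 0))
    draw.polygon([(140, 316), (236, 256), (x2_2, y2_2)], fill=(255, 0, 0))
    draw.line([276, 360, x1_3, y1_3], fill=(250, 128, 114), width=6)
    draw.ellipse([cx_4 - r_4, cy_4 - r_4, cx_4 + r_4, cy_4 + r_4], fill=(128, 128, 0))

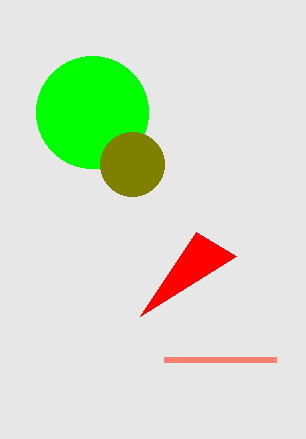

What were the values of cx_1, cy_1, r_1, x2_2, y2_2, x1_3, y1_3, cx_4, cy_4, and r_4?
cx_1 = 92, cy_1 = 112, r_1 = 56, x2_2 = 196, y2_2 = 232, x1_3 = 164, y1_3 = 360, cx_4 = 132, cy_4 = 164, r_4 = 32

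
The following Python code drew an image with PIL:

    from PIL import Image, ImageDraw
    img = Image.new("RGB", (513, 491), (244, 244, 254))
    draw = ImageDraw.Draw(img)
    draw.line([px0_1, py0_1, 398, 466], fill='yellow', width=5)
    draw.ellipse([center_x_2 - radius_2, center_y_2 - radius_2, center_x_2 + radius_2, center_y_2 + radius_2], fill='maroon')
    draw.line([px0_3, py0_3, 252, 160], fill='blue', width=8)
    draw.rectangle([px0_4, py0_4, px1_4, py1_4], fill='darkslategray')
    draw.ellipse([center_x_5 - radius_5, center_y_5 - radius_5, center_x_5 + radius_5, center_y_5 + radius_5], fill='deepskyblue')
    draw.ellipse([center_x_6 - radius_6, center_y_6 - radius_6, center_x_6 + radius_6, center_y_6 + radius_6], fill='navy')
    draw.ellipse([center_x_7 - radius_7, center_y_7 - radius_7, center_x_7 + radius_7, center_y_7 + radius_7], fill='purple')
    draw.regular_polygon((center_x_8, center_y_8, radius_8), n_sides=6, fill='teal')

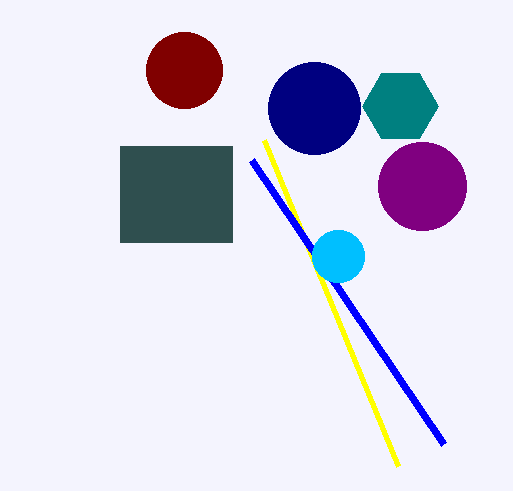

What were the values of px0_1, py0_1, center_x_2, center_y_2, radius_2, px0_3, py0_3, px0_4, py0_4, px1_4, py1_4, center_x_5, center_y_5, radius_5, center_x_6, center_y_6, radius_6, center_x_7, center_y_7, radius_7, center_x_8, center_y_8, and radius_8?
px0_1 = 264
py0_1 = 140
center_x_2 = 184
center_y_2 = 70
radius_2 = 38
px0_3 = 444
py0_3 = 444
px0_4 = 120
py0_4 = 146
px1_4 = 232
py1_4 = 242
center_x_5 = 338
center_y_5 = 256
radius_5 = 26
center_x_6 = 314
center_y_6 = 108
radius_6 = 46
center_x_7 = 422
center_y_7 = 186
radius_7 = 44
center_x_8 = 400
center_y_8 = 106
radius_8 = 38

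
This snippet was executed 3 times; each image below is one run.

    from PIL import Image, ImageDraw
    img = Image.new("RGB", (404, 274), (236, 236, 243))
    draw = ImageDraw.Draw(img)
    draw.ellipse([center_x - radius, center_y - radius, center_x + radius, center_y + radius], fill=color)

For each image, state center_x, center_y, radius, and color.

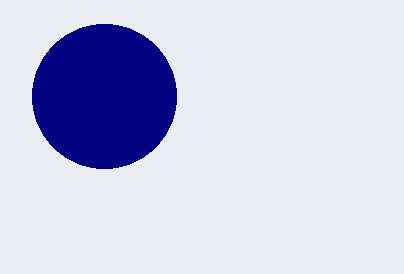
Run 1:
center_x = 104, center_y = 96, radius = 72, color = 'navy'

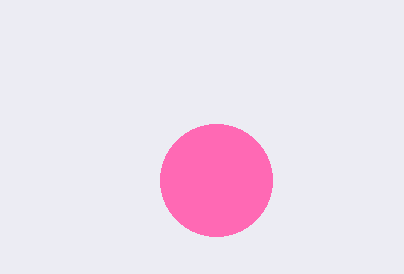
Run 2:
center_x = 216; center_y = 180; radius = 56; color = 'hotpink'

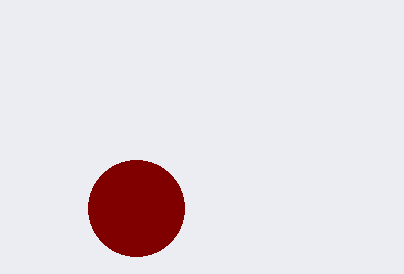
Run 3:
center_x = 136, center_y = 208, radius = 48, color = 'maroon'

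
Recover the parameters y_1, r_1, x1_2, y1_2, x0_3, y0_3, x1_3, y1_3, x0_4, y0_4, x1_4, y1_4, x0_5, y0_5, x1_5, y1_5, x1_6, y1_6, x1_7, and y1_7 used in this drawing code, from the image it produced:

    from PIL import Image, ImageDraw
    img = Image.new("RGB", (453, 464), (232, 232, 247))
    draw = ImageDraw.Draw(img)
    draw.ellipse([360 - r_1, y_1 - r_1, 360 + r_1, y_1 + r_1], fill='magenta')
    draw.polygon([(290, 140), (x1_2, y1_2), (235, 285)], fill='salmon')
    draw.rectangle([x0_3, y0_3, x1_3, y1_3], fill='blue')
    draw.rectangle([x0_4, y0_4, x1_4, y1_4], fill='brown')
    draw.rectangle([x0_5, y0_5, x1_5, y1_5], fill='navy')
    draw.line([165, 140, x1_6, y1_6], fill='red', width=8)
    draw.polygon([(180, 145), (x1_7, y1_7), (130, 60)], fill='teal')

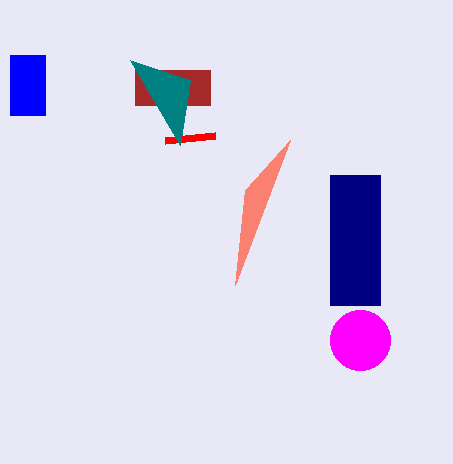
y_1 = 340
r_1 = 30
x1_2 = 245
y1_2 = 190
x0_3 = 10
y0_3 = 55
x1_3 = 45
y1_3 = 115
x0_4 = 135
y0_4 = 70
x1_4 = 210
y1_4 = 105
x0_5 = 330
y0_5 = 175
x1_5 = 380
y1_5 = 305
x1_6 = 215
y1_6 = 135
x1_7 = 190
y1_7 = 80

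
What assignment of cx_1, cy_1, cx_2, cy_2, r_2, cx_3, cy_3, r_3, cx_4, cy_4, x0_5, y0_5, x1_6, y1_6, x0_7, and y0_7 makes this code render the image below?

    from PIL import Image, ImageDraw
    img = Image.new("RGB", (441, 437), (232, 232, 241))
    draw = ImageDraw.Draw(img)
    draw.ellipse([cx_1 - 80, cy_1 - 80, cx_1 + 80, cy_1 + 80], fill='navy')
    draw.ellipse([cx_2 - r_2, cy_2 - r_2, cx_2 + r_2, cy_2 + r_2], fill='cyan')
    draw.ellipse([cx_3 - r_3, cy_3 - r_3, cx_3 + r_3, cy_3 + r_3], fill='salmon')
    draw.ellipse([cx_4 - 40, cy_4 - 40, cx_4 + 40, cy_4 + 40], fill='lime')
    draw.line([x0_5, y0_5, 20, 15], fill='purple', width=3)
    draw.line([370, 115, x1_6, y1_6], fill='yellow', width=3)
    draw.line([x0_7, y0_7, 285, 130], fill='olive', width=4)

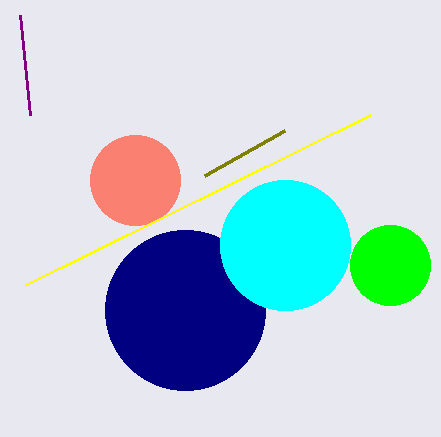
cx_1 = 185, cy_1 = 310, cx_2 = 285, cy_2 = 245, r_2 = 65, cx_3 = 135, cy_3 = 180, r_3 = 45, cx_4 = 390, cy_4 = 265, x0_5 = 30, y0_5 = 115, x1_6 = 25, y1_6 = 285, x0_7 = 205, y0_7 = 175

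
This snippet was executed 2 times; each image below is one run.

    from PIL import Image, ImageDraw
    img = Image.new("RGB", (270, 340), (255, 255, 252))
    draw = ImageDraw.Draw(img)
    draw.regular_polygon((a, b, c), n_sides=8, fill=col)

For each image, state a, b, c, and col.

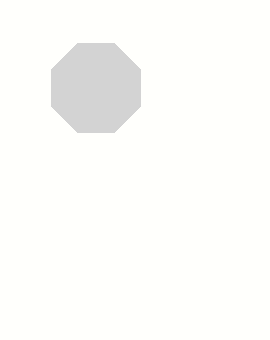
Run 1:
a = 96
b = 88
c = 48
col = 'lightgray'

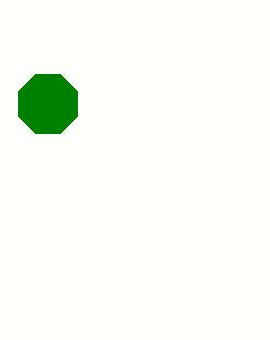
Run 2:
a = 48
b = 104
c = 32
col = 'green'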